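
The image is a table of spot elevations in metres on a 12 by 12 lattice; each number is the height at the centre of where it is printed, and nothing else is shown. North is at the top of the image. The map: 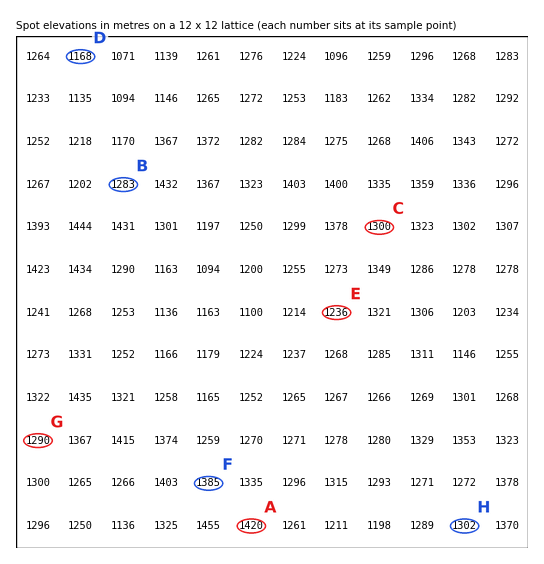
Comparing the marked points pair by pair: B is lower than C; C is lower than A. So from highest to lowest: A C B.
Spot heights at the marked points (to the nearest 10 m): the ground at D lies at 1170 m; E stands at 1240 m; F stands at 1380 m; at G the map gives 1290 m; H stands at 1300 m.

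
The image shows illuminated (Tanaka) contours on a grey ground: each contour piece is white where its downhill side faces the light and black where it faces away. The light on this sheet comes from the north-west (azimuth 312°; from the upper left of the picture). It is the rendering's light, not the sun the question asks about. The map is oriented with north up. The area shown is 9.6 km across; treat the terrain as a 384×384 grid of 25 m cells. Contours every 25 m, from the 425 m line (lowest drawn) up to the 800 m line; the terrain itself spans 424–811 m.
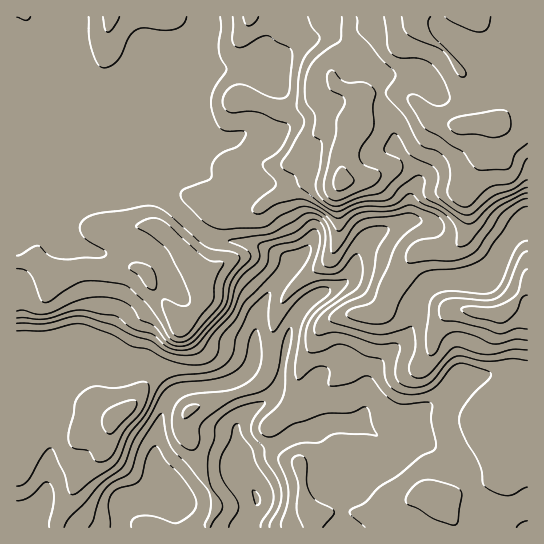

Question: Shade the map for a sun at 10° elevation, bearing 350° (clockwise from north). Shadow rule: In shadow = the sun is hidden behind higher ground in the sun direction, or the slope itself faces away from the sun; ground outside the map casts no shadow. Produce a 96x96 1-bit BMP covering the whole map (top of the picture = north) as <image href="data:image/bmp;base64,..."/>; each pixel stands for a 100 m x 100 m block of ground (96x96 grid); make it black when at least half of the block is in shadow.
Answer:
<image width="96" height="96" href="data:image/bmp;base64,Qk2+BAAAAAAAAD4AAAAoAAAAYAAAAGAAAAABAAEAAAAAAIAEAAATCwAAEwsAAAIAAAAAAAAA////AAAAAAAAAAAAAAAAAAAAAAAAAAAAAAAAAAAAAAAAAAAAAAAAAAAAAAAAAAAAAAAAAAAAAAAAAAAAAAAAAAAAAAAAAAAAAAAAAAAAAAAAAAAAAAAAAAAAAAAAAGAAAAAAAAAAAAAAAOAAAAAAAAAAAAAAAOAAAAAAAAAAAAAAAGAAAAAAAAAAAAAAAAAAAAAAAAAAAAAAAAAAAAAAAAAAAAAAAAAAAAAAAAAAAAAAAAAAAAAAAAAAAAAAAAAAAAAAAAAAAAAAAAAAAAAAAAAAAAAAAAMAAAAAAAAAAAAAAAcAAAAAAAAAAAAAAAeAAAAAAAAAAAAAAAOAAAAAAAAAAAAAAAGAAAAAAAAAAAAAAAAAAAAAAAAAAAAAAAAAAAAAAAAAAAAAAAAAAAAAAAA8AAAAAAAAAAAAAAA8AAAAAAAPwAAAAAAeAAAAAAAH4AAAAAAEAAAAAAAD+AAAAAAAAAAAAAAD4AAAAAAAAAAAAAAH4AAAAAAAx8AAAAAP4AAAAAAA/+AAAAAP4AAAAAAAHOAAAAAf8AAAAAAAAAAAAAAf/AAAAAAAAAAOAAOH/gAAAAAAAAB/gAOA/wAAAAAAAAD/4AAAPwAAAAAAAAD//gAAHwAAAAAAAAD//gAADwAAAAAAAAAH/AAABwAAAAAAAAAAAAAAAwAAAAAAAAAAAAAAAAAAAAAAAAAAAAAAAAAAAAAAAAAAAAAAAAADwAAAAAAAAAAAAAAB8AAAAAAAAAAAAAAA+AAAAAAAAAAAAGAAeAAAAAAAAAAAAHAAEAAAAAAAAAAAABAAAAAAAAAAAAAAAAAAAAAAAAAAAAAAAAAAAAAAAAAAAAAAAAHgAAAAAAAAAAAAAAPgA4AAAAAAAAAAAAfgA+AAAAAAAAAAAAcA5/gAAAAAAAAAAAAB//4AAAAAAAAAAAAB//8AwA4AAAAAAAAD//+P8H8AAAAAAAAD///f8f8AAAAAAAAH//+fgP8AAAAAAAAD3/gAAH8AAAAAAAAAA+AAAD8AAAAAAAAAAAAAAB8AAAAAAAAAAAAAAAcAAAAAAAAAAAAAAAAAAAAAAAAAAAAAAAAAAAAAAAAAAAAAAAAAAAAAAAAAAAAAAAAAAAAAAAAAAAAAAAAAAAAAAAAAAAAAAAAAAAAAAAAAAAAAAAAAAAAAAAAAAAAAAAAAAAAAAAAAAAAAAAAAAAAAAAAAAAAAAAAAAAAAAAAAAAAAAAAAAAAAAAAAAAAAAAAAAAAAAAAAAAAAAAAAAAAAAAAAAAAAAAAAAAAAAAAAAAAAAAAAAAAAAAAAAAAAAAAAAAAAAAAAAAAAAAAAAAAAAAAAAAAAAAAAAAAAAAAAAAAAAAAAAAAAAAAAAAAAAAAAAAAAAAAAAAAAAAAAAAAAAAAAAAAAAAAAAAAAAAAAAAAAAAAAAAAAAAAAAAAAAAAAAAAAAAAAAAAAAAAAAAAAAAAAAAAAAAAAAAAAAAAAAAAAAAAAAAAAAAAAAAAAAAAAAAAAAAAAAAAAAAAAAAAAAAAAAAAAAAAAAAAAAAAAAAAAAAA="/>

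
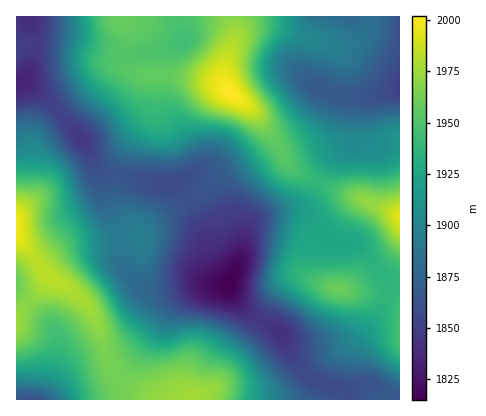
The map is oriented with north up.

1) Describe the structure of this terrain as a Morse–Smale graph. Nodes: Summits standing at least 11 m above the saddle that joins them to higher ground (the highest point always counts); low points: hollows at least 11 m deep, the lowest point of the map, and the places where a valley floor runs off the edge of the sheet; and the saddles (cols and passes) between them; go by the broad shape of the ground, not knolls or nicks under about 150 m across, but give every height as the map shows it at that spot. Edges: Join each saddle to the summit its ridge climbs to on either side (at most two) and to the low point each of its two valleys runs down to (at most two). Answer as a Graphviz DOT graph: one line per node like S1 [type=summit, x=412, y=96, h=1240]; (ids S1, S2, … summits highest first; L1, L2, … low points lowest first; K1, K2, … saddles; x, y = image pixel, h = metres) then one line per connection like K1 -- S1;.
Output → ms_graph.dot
graph terrain {
  S1 [type=summit, x=230, y=92, h=2002];
  S2 [type=summit, x=16, y=226, h=1999];
  S3 [type=summit, x=400, y=218, h=1993];
  S4 [type=summit, x=192, y=396, h=1976];
  S5 [type=summit, x=338, y=288, h=1960];
  L1 [type=low, x=230, y=284, h=1815];
  L2 [type=low, x=22, y=82, h=1834];
  L3 [type=low, x=400, y=86, h=1850];
  L4 [type=low, x=30, y=400, h=1860];
  K1 [type=saddle, x=28, y=304, h=1968];
  K2 [type=saddle, x=120, y=378, h=1962];
  K3 [type=saddle, x=318, y=182, h=1939];
  K4 [type=saddle, x=386, y=293, h=1937];
  K5 [type=saddle, x=116, y=174, h=1866];
  K1 -- S2;
  K1 -- L1;
  K1 -- L4;
  K2 -- S2;
  K2 -- S4;
  K2 -- L1;
  K2 -- L4;
  K3 -- S1;
  K3 -- S3;
  K3 -- L1;
  K3 -- L3;
  K4 -- S3;
  K4 -- S5;
  K4 -- L1;
  K5 -- S1;
  K5 -- S2;
  K5 -- L1;
  K5 -- L2;
}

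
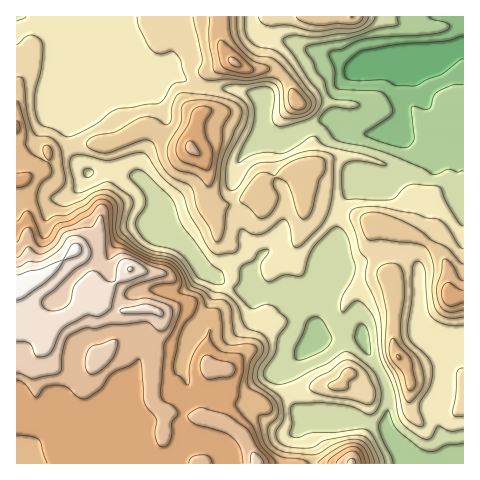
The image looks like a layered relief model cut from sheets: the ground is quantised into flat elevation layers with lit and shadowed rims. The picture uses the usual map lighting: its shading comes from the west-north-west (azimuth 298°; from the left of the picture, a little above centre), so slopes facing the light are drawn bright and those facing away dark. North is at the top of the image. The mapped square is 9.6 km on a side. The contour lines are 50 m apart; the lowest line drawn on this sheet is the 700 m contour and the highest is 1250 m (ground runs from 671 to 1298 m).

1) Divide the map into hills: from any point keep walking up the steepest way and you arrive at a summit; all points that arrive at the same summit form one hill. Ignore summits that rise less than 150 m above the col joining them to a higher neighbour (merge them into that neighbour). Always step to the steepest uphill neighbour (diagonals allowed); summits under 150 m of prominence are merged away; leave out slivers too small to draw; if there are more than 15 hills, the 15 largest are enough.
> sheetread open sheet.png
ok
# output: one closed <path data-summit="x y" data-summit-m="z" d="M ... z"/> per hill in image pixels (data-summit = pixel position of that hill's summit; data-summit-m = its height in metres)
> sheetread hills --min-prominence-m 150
<path data-summit="17 287" data-summit-m="1298" d="M117 16l-101 1 0 446 297 1-1-17-8-15 1-8 4-6 48 2 27 6 2 2 2-16-1-26-25-49-23 2-21-1-8-20-20-17-14-6-17-3-10 2-45-21-13-21-9-8-22-15 0-28-9-13-10-10-32-8-21 2-11-11-7-17 0-21 18-32 8-9 22-5-6-14 6-22z"/><path data-summit="192 148" data-summit-m="1107" d="M133 66l-16 12-21 4-22 31-4 10-2 11 3 14 6 13 11 11 21-2 32 8 10 10 9 13 0 28 22 15 9 8 13 21 45 21 10-2 17 3 14 6 20 17 6 16 1-18 11-18 2-11 0-28 6-17 2-22 10-26 10-10 23 5 35-14 6-10 4-13-15-11-15-5-6-7-14 5-15 0-18-7-11-8-10 1-17 7-18 10-23-2-2-9 1-28-1-2-32-8-24 0-10-2-24-13-20 0z"/><path data-summit="451 297" data-summit-m="1094" d="M463 151l-22 5-6 0-9-5-4 14-6 10-30 13-9 1-19-5-7 6-13 30-2 22-6 17 0 28-2 11-10 15-2 8 2 17 21 1 23-2 2 2 1 7 15 24 7 16 0 44 7 11 22 23 48-1z"/><path data-summit="235 62" data-summit-m="1111" d="M251 16l-133 0 0 25-6 18 1 9 5 9 15-11 19 7 20 0 24 13 10 2 24 0 29 7 4 3-1 28 2 9 23 2 11-7 24-10 10-1 3 2 5-34 13-15 3-1-13-11-13-7-21-3-22-10-29-6-5-7z"/><path data-summit="351 463" data-summit-m="1161" d="M326 418l-17 0-5 9 1 8 7 12 2 17 101-1-21-22-10-15-27-6z"/>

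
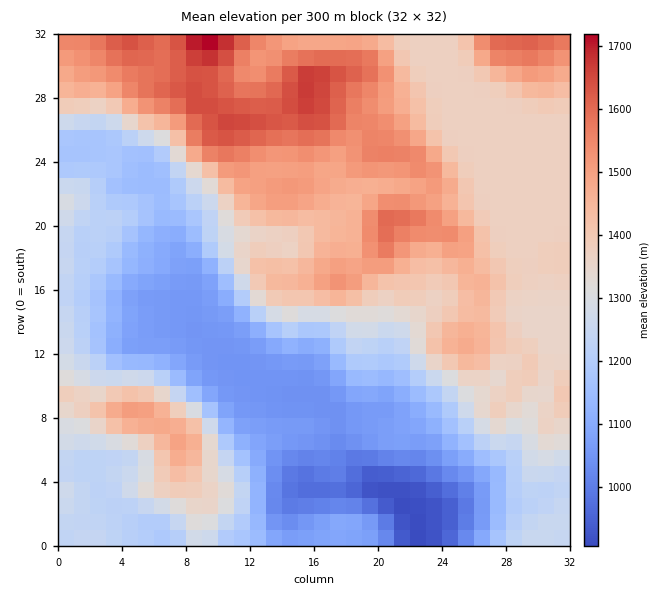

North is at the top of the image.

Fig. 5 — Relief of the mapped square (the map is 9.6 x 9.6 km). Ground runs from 900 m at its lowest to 1740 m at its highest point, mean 1310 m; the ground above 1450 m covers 24.3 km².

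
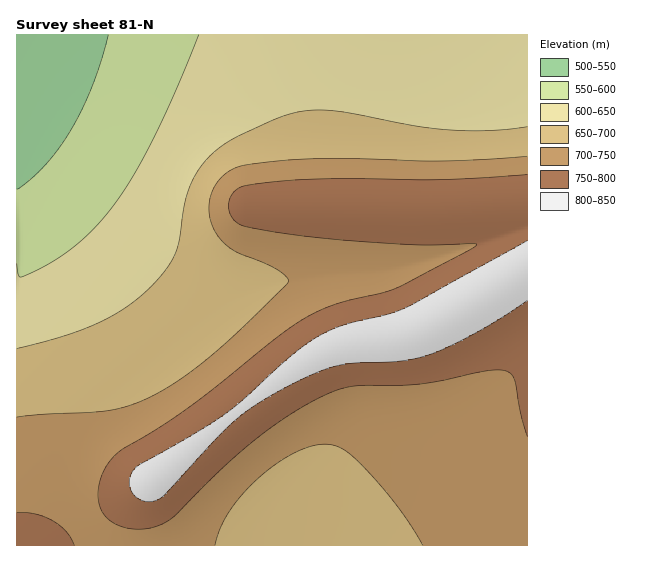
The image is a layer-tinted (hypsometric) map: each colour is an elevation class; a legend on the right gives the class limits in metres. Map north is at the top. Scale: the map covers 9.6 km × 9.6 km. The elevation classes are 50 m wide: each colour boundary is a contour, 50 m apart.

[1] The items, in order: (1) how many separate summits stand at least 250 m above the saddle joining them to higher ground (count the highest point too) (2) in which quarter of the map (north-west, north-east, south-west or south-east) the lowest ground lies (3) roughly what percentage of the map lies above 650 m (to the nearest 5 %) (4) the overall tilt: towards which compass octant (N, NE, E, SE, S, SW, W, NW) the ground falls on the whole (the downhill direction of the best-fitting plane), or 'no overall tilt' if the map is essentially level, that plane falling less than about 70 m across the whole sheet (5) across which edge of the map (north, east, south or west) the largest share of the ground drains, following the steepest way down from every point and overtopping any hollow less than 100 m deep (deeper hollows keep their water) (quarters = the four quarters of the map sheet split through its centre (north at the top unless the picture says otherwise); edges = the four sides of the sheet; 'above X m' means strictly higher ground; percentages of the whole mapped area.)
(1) Counting only tops that stand 250 m proud, the map has 1 summit.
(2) The lowest point lies in the north-west quarter of the map.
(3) Roughly 70 % of the ground is higher than 650 m.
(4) The general tilt is down to the north-west (the land rises towards the south-east).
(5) Most of the ground drains across the western edge.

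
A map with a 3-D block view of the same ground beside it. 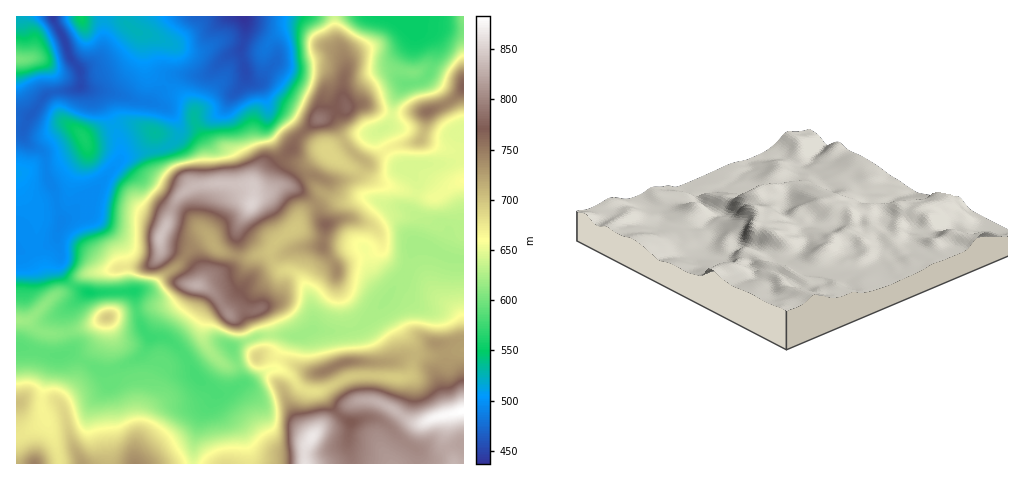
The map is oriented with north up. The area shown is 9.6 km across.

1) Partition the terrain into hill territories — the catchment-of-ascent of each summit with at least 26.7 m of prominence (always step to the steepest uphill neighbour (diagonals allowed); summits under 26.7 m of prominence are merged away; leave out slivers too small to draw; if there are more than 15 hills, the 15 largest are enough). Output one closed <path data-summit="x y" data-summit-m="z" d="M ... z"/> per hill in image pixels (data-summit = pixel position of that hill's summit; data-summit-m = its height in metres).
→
<path data-summit="252 203" data-summit-m="853" d="M241 50l-12 4-22 20-25 0-9 3-12 15-12 10 17 5 8 8 5 11-2 12-12 10-42 9-25 31-36 33-5 13 2 33 5 10 9 9 14 6 50-1 11-2 28-22 12-15 16-13 6 0 10 11 16 6 15 2 16-5 12-14 18-14 7-13 21-16 16 6 24-5 24 9 14 1 9 5 6 8-2 23 23 10 5-3 8-18 12-3-1-71-19 6-44 2-18-20-4-10 0-4-25 4-25 16-23-15-20-22-17-10-6-17-4-4-6-2-6-7z"/><path data-summit="463 411" data-summit-m="883" d="M463 230l-12 2-10 21-17-8-10 0-7 27-22 30 18 31 11 13 1 11-5 18-5 3-28-3-27 1-32 15 6 4 8 12 10 10 9 6-3 28 5 13 111-1z"/><path data-summit="319 119" data-summit-m="792" d="M400 16l-155 0 1 16-5 15 0 9 5 19 6 7 6 2 4 4 5 15 5 6 13 6 20 22 23 15 25-16 26-4 11-9 5-26 9-14-3-5 1-10 12-29-1-7z"/><path data-summit="136 463" data-summit-m="739" d="M162 337l-11 0-7 16-5 5-28 13-10 0-31-18-17 4-11 38 0 14 14 35 4 20 133-1 0-14 6-30 17-27-20-16-15-26-9-8z"/><path data-summit="197 285" data-summit-m="828" d="M210 239l-6 0-9 6-13 17-21 15-7 9-20 7 4 25 6 14 8 6 10-1 10 5 12 13 12 21 20 17 5 1 20-10-2-16-7-19 2-3 24-10 43 0 13-8 0-13-4-18-8-18-12-9-9 0-7-7-4-11-19 6-15-2-16-6z"/><path data-summit="81 18" data-summit-m="552" d="M244 16l-190 0-1 4 12 21 7 20 8 10 0 14 2 2 28 5 30 9 12 0 21-24 9-3 25 0 22-20 10-3 7-19z"/><path data-summit="108 318" data-summit-m="697" d="M56 238l-13 10-12 4-15-1 0 95 37 10 17-3 31 18 17-3 21-10 5-5 6-16-9-12-7-33-47 0-14-6-13-15-1-22z"/><path data-summit="313 437" data-summit-m="867" d="M278 368l-13 4-13 10-9 2-18 9-8 0 3 12 19 20 5 8 5 30 102 1-3-13 3-28-19-16-11-15-10 0-10-4-15-16z"/><path data-summit="326 224" data-summit-m="764" d="M327 196l-21 14-5 5-4 10-22 18-5 7 0 6 4 7 7 7 9 0 7 4 7 9 4 9 4-13 10-12 24-17 17-3 3 3 8 27 16 17 18-24 5-22 3-4 2-17-1-10-14-10-14-1-24-9-24 5z"/><path data-summit="463 87" data-summit-m="768" d="M410 25l-2 1 4 4 12 4 5 4 5 11-3 19-8 12-21 5-8 16-4 22-11 9 0 7 8 14 13 13 44-2 17-4 3-2 0-129z"/><path data-summit="84 138" data-summit-m="558" d="M81 86l-6 4-23 2-5 2-19 24-5 11 2 11 19 13 4 25 6 12 8 30 36-32 20-24 3-10-5-24-12-27-9-11z"/><path data-summit="343 363" data-summit-m="750" d="M385 303l-27 25-12 3-34-1-11 6-13 0-11 20-2 12 11 4 15 16 10 4 11-2 25-12 10-3 34 3 18-2 6-19-1-11-11-13z"/><path data-summit="17 60" data-summit-m="601" d="M53 16l-37 1 1 112 7-2 4-9 19-24 5-2 23-2 5-3 1-4-1-12-12-17-3-13z"/><path data-summit="34 463" data-summit-m="745" d="M19 346l-3 1 0 116 43 1-3-20-14-35 0-14 12-39z"/>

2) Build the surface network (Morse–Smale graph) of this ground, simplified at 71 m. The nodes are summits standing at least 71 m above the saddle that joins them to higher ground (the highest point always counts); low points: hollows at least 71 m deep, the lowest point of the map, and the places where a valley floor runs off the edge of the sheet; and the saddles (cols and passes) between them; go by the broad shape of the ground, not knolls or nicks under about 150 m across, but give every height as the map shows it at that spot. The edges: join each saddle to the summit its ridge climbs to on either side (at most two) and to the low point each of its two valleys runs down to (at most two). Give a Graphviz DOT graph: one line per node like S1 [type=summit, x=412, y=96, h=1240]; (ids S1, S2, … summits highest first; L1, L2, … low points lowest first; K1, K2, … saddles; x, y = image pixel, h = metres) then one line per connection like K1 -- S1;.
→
graph terrain {
  S1 [type=summit, x=462, y=411, h=883];
  S2 [type=summit, x=252, y=204, h=853];
  S3 [type=summit, x=196, y=285, h=828];
  S4 [type=summit, x=463, y=87, h=768];
  S5 [type=summit, x=34, y=463, h=745];
  S6 [type=summit, x=108, y=318, h=697];
  S7 [type=summit, x=18, y=60, h=601];
  L1 [type=low, x=244, y=17, h=437];
  L2 [type=low, x=403, y=22, h=552];
  K1 [type=saddle, x=185, y=256, h=743];
  K2 [type=saddle, x=388, y=150, h=669];
  K3 [type=saddle, x=392, y=115, h=647];
  K4 [type=saddle, x=270, y=335, h=630];
  K5 [type=saddle, x=355, y=329, h=625];
  K6 [type=saddle, x=84, y=361, h=595];
  K7 [type=saddle, x=137, y=312, h=583];
  K8 [type=saddle, x=185, y=357, h=582];
  K9 [type=saddle, x=71, y=285, h=573];
  K10 [type=saddle, x=51, y=93, h=468];
  K1 -- S2;
  K1 -- S3;
  K1 -- L1;
  K2 -- S2;
  K2 -- S4;
  K2 -- L1;
  K3 -- S2;
  K3 -- S4;
  K3 -- L1;
  K3 -- L2;
  K4 -- S1;
  K4 -- S3;
  K4 -- L1;
  K5 -- S1;
  K5 -- S2;
  K5 -- L1;
  K6 -- S5;
  K6 -- S6;
  K6 -- L1;
  K7 -- S3;
  K7 -- S6;
  K7 -- L1;
  K8 -- S3;
  K8 -- S5;
  K8 -- L1;
  K9 -- S2;
  K9 -- S6;
  K9 -- L1;
  K10 -- S2;
  K10 -- S7;
  K10 -- L1;
}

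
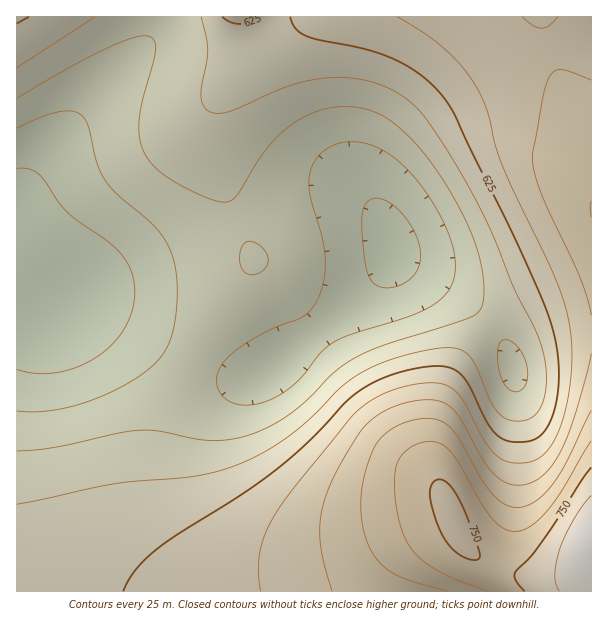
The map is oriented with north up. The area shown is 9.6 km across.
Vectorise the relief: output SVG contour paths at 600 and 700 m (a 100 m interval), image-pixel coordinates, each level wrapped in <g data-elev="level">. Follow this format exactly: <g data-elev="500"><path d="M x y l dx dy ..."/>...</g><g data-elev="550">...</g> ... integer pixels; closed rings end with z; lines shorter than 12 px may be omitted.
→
<g data-elev="600"><path d="M17 68l78-51"/><path d="M201 17l5 21 2 13-7 36 0 11 3 9 6 5 9 1 12-2 45-20 23-8 19-4 20-2 24 3 22 6 20 11 16 15 27 38 29 51 18 36 21 53 22 44 6 18 3 19 0 18-4 15-6 10-8 5-12 2-10-2-8-6-5-8-17-39-9-13-6-3-9-2-24 2-39 10-30 14-18 13-29 30-24 20-27 17-27 12-19 6-21 4-86 9-91 19"/></g><g data-elev="700"><path d="M591 410l-24 51-13 22-17 17-9 5-7 2-14-2-13-9-13-17-25-44-7-9-8-5-15-3-18 3-16 8-13 11-5 9-6 15-7 30 1 28 7 24 9 15 15 12 18 8 36 10"/><path d="M591 201l-1 6 1 10"/></g>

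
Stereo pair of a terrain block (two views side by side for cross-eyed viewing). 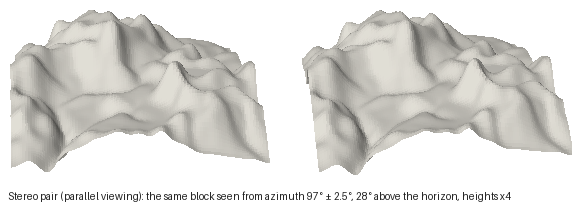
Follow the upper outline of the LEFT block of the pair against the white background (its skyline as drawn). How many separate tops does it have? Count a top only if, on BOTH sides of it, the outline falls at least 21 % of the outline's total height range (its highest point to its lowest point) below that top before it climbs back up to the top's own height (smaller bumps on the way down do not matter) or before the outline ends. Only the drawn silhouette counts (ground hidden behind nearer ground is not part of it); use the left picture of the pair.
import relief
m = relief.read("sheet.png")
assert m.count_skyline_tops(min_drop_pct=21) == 1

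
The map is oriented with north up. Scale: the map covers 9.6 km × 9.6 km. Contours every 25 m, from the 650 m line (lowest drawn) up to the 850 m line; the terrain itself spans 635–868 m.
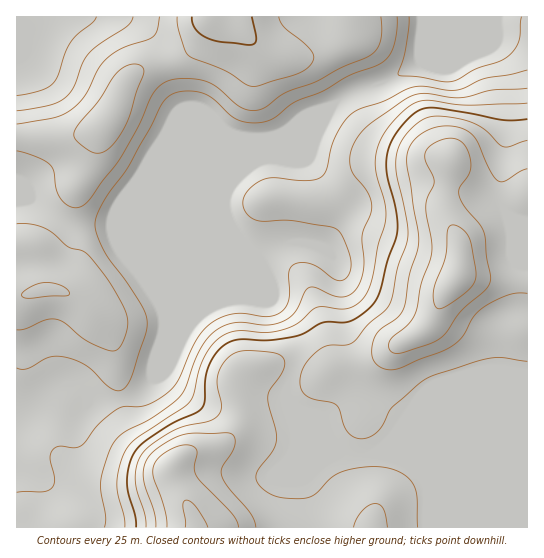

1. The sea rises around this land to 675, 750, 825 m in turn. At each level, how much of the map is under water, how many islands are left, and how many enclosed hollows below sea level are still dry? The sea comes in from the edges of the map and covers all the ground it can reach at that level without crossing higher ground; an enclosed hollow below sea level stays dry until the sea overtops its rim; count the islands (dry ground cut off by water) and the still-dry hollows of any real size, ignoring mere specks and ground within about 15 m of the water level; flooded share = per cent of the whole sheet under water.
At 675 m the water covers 27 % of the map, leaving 0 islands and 0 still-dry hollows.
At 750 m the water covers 61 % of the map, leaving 0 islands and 0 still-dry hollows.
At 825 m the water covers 95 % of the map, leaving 1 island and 0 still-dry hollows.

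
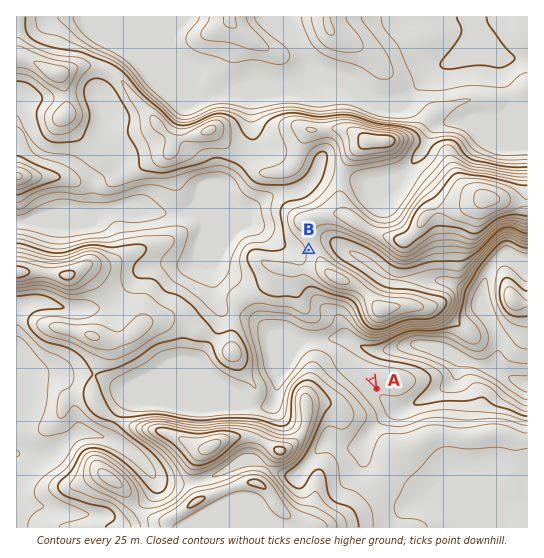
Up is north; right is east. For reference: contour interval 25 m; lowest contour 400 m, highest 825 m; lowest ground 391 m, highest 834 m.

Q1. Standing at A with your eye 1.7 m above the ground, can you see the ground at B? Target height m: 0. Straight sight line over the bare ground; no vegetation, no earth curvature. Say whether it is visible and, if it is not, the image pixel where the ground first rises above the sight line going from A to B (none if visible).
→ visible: false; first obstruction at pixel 331 295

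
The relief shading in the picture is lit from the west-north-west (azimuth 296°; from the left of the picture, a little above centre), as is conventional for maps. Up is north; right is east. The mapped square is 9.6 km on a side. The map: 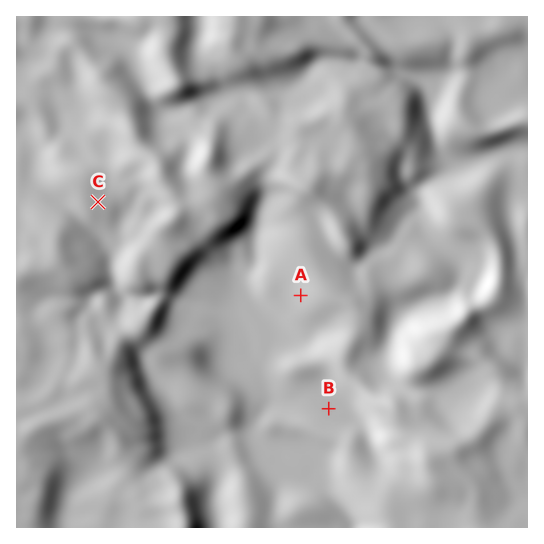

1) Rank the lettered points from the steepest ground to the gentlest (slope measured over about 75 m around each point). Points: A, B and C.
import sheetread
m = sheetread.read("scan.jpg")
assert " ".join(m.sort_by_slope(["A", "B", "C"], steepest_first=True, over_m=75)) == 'A C B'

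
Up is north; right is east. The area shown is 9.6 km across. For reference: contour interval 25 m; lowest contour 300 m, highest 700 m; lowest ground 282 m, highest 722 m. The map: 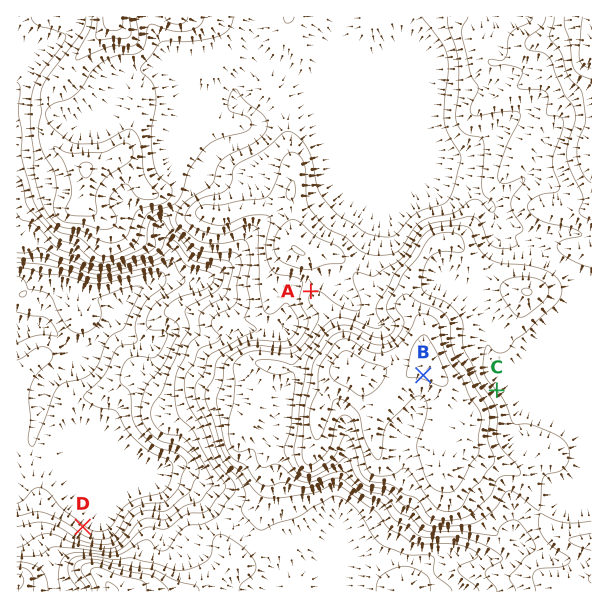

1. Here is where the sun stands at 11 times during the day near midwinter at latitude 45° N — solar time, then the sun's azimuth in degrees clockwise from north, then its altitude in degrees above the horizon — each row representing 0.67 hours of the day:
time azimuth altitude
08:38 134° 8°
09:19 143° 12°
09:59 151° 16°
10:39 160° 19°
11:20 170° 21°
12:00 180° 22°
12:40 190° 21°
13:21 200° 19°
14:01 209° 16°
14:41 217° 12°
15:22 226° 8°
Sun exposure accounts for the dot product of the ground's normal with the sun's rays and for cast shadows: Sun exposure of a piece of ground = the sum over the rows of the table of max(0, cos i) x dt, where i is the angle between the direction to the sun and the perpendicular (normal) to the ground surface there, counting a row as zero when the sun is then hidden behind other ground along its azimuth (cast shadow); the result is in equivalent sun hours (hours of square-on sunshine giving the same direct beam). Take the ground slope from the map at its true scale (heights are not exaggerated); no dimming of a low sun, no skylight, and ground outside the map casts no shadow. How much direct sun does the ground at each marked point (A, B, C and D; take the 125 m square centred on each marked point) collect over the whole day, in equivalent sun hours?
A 1.5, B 2.4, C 1.4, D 1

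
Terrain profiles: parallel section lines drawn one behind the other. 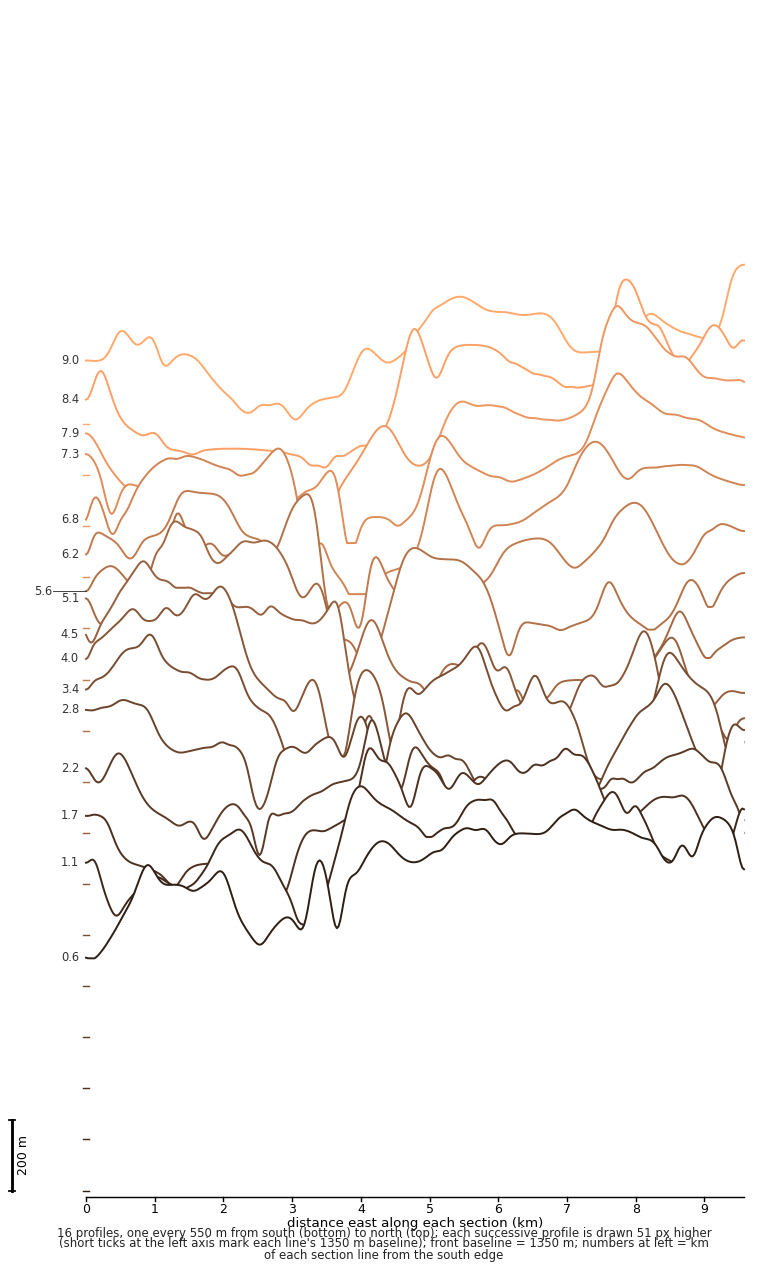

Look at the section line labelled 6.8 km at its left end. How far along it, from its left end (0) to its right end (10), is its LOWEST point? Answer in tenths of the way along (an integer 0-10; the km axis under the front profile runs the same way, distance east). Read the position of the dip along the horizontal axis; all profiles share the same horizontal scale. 4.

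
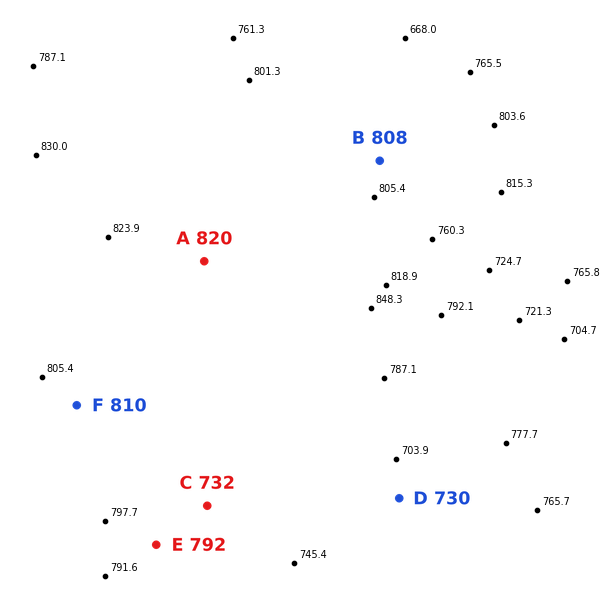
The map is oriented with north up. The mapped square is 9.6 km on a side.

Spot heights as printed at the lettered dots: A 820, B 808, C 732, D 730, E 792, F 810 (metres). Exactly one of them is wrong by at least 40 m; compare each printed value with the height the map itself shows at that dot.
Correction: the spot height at C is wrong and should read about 792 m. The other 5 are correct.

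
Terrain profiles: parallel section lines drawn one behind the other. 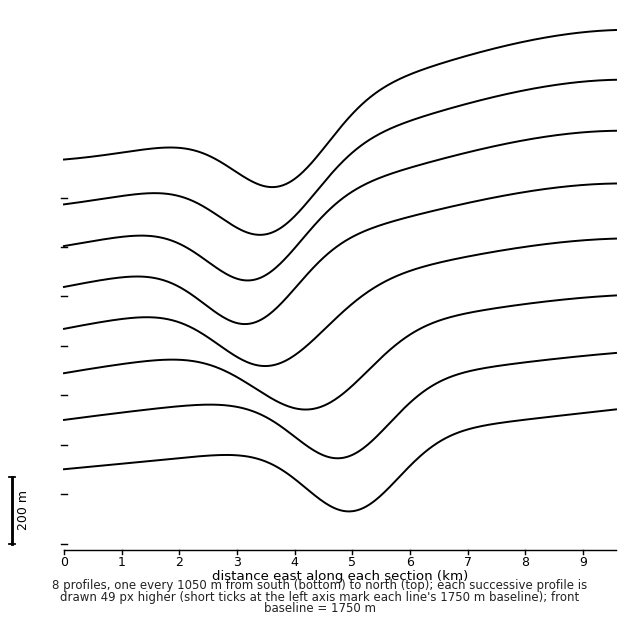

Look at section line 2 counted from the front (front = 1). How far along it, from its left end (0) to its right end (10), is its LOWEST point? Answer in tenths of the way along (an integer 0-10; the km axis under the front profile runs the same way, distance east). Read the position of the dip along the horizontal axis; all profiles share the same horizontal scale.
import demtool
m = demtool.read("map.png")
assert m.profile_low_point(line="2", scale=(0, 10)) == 5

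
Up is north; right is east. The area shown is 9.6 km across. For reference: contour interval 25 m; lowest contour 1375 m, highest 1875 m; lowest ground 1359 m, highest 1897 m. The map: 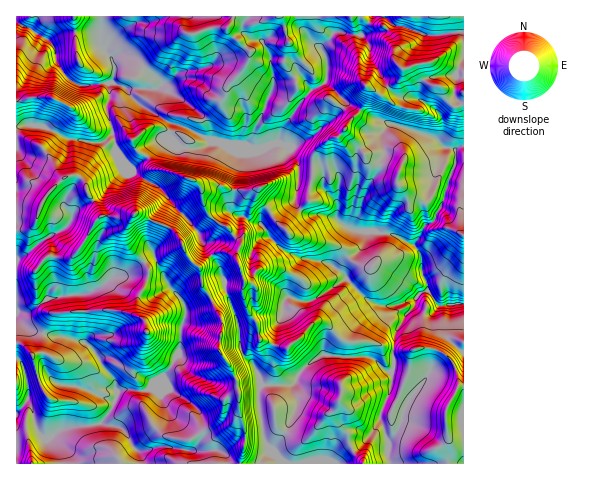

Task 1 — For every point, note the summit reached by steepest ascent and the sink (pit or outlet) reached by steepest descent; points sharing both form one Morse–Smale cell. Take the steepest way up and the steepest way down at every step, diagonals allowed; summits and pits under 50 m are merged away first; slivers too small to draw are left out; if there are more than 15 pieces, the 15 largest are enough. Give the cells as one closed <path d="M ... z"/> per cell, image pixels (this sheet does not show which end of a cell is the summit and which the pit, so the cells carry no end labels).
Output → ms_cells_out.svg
<path d="M384 16l-282 0-1 30 13 18 0 12-5 7-2 29 8 29 0 10 9 13 8 5 30-29 11 2 7 6 9 1 15-2 7-6 32 5 7 3 12 0 17-6 11 7 8 14-2 40 4 6 9-9 0-11 3-10 0-18 4-11 11-10 10-4 7-6 4-8 12-12 8-16 1-8 12 7 19-16 3-10 15-3 4 12 9 8 9 1 4 4 2 9 7 7 11-3 0-70-12-1-18 4-10-1-20-9-11-1z"/><path d="M418 65l-15 3-3 10-19 16-12-7-1 8-8 16-12 12-4 8-7 6-10 4-11 10-4 11 0 18-3 10 0 11-8 8 7 5 13 0 14 4 16 12 15 2-4 14-18 17-2 6 4 10 19 19 20 8 12-1 19-7-1 7 3 3 14 4 6-7-10-14-6-18-1-17-7-11 10-18 11-7 8-18 6-23 7-17-1-11 4-4 5-1 0-42-11 2-7-7-2-9-4-4-9-1-9-8z"/><path d="M154 258l-29 17-14 3-10 10-10 4-43 6-20 14-11-1-1 5 9 10 10 6 35 6 20 8 14 22 10 11 3 13 7-3 22 1 18-14 14-21 3-26 4-11-1-14-15-18z"/><path d="M75 175l-12 3-15 16-8 12-4 16-5 6-15 2 0 81 3 1 9 0 20-14 43-6 10-4 10-10 14-3 30-18-8-16 0-10 4-10-13-8-8 4-29-1-14-23-3-13z"/><path d="M167 140l-7 1-19 21-11 7 14 10 13 6 6 7 34 38 6 12 24-2 10-8 4-15 19 7 5-7 31-18 2-35-8-14-7-6-7-1-14 6-12 0-7-3-32-5-7 6-15 2-9-1z"/><path d="M325 354l-19 12-9 10-1 6-4 3-30 0-2 1-1 19 5 35 4 7 16 17 52 0 10-12 16-8 18-23 2-12 8-19 2-16-24-17-32 0z"/><path d="M348 280l-6 1-23 16-11 5-21-5-4 8 1 8-4 8-9 9-15 4-8 8-8 2 5 13 9 8 8 20 30 0 4-3 1-6 9-10 17-12 13 3 32 0 6 2 14 13 4-1 2-6-1-16 2-15 9-18 10-9 1-7-4 0-21 6-11-1-14-7z"/><path d="M449 304l-10 1-7 7-7-1-11-6-10 11-8 14-3 19 1 16-4 7 2 12-12 32 8 25-1 13 3 10 58-1-3-12 0-7 3-3-3-28 13-27 6-1 0-32-9-7-10-12z"/><path d="M28 124l-12 3 1 103 14-2 5-6 4-16 8-12 15-16 10-3 11 5 3 13 14 23 29 1 8-4 13 7 17-21-11-14-23-11-10-10-9-13 0-10-3-7-7 7-10 2-25-3-25-13z"/><path d="M210 300l-24 11-5 18-3 26-14 21-13 10 10 9 8 17 26 27 1 7-6 5 34 0 15-11 6-1 0-11-6-17-2-30-7-16-11-15 4-27z"/><path d="M17 317l-1 41 6 5 3 9 4 18-3 12 5 4 5 20 6 11 5 3 16-11 39-6 10-13 6-18-4-13-10-11-11-19-11-7-12-4-35-6-10-6z"/><path d="M17 22l-1 104 9-2 15 2 30 14 25 3 10-2 8-8-6-21 2-28-27 2-11-5-13-17-4-16-4-7z"/><path d="M152 388l-6 2-26 0-4 5-4 15-10 13-39 6-13 8 10 15 3 11 77 1-1-13 20-5 34 4 3-4-1-7-26-27-8-17z"/><path d="M463 147l-4 0-4 4 1 11-7 17-6 23-8 18-11 7-10 18 7 11 1 17 6 18 11 14 25-1z"/><path d="M101 16l-65 0-5 11 3 5 15 8 4 6 3 14 8 14 7 7 11 5 27-2 5-8 0-12-2-5-11-13z"/>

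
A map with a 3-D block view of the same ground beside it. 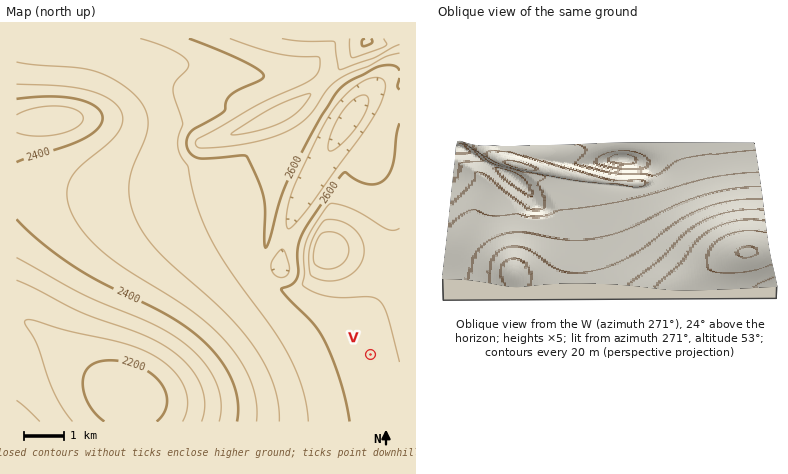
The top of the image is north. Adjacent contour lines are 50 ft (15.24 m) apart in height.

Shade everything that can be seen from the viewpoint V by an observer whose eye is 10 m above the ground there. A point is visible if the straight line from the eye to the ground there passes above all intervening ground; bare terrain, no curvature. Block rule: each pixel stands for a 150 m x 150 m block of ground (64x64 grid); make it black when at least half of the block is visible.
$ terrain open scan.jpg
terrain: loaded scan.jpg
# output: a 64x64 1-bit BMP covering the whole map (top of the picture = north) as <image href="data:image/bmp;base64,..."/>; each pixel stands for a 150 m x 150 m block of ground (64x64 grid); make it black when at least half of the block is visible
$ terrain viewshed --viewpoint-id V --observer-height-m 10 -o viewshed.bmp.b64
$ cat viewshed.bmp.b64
<image width="64" height="64" href="data:image/bmp;base64,Qk0+AgAAAAAAAD4AAAAoAAAAQAAAAEAAAAABAAEAAAAAAAACAAATCwAAEwsAAAIAAAAAAAAA////AAAAAAD/8AAAAAP////gAAAAAf///8AAAAAA////wAAAAAD///+AAAAAAP///4AAAAAA////gAAAAAD///8AAAAAAP///wAAAAAA////AAAAAAH///8AAAAAAf///gAAAAAD///+AAAAAAf///4AAAAAD////gAAAAAf///+AAAAAH////8AAAAA/////8AAAAf//////wAA////////////////////////////////////////////gf////////8A/////////gB////////8AH////////gAP///////8AAf8P/////gAAeA/////8AAAAD/////gAAAAP////8AAAAA/////gAAAAD////4AAAAAP////AAAAAA////4AAAAAD/gP/AAAAAAPAAAYAAAAAAwAAAAAAAAAAAAAAAAAAAAAAAAAAAAAAAAAAAAAAAAAAAAAAAAAAAAAAAAAAAAAAAAAAAAAAAAAAAAAAAAAAAAAAAAAAAAAAAAAAAAAAAAAAAAAAAAAAAAAAAAAAAAAAAAAAAAAAAAAAAAAAAAAAAAAAAAAAAAAAAAAAAAAAAAAAAAAAAAAAAAIAAAAAAAAAA4AAAAAAAAADgAAAAAAAAAPAAAAAAAAAA8AAAAAAAAADwAAAAAAAAAOAAAAAAAAD44AAAAAAAAH/AAAAAAAAAAQ=="/>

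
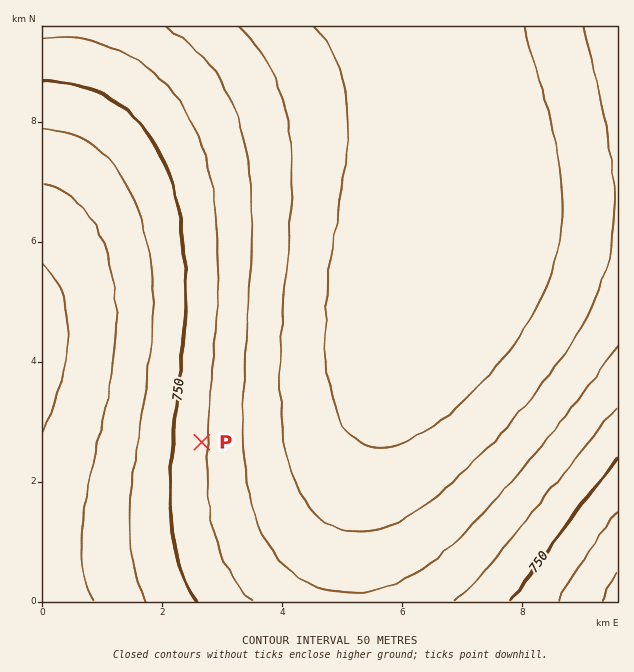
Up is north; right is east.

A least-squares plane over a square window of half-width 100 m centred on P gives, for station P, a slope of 5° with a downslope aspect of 93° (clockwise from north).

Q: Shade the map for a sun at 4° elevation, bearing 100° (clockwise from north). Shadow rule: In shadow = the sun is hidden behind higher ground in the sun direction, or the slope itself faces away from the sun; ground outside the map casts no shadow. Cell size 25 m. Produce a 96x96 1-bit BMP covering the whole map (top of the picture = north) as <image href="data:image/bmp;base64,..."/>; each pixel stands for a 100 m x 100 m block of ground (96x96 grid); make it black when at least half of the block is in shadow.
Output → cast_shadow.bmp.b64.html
<image width="96" height="96" href="data:image/bmp;base64,Qk2+BAAAAAAAAD4AAAAoAAAAYAAAAGAAAAABAAEAAAAAAIAEAAATCwAAEwsAAAIAAAAAAAAA////AAAAAAAAAAAAAAAAAAAA//8AAAAAAAAAAAAH//8AAAAAAAAAAAA///8AAAAAAAAAAAD///8AAAAAAAAAAAf///8AAAAAAAAAAA////8AAAAAAAAAAB////8AAAAAAAAAAD////8AAAAAAAAAAD////8AAAAAAAAAAH////8AAAAAAAAAAH////8AAAAAAAAAAH////8AAAAAAAAAAH////8AAAAAAAAAAH////8AAAAAAAAAAH////8AAAAAAAAAAH////8AAAAAAAAAAH////8AAAAAAAAAAH////8AAAAAAAAAAD////8AAAAAAAAAAD////8AAAAAAAAAAD////8AAAAAAAAAAB////8AAAAAAAAAAB////8AAAAAAAAAAA////8AAAAAAAAAAAf///8AAAAAAAAAAAf///8AAAAAAAAAAAP///8AAAAAAAAAAAH///8AAAAAAAAAAAD///8AAAAAAAAAAAB///8AAAAAAAAAAAB///8AAAAAAAAAAAA///8AAAAAAAAAAAAf//8AAAAAAAAAAAAP//8AAAAAAAAAAAAD//8AAAAAAAAAAAAB//8AAAAAAAAAAAAA//8AAAAAAAAAAAAAf/8AAAAAAAAAAAAAP/8AAAAAAAAAAAAAD/8AAAAAAAAAAAAAB/8AAAAAAAAAAAAAA/8AAAAAAAAAAAAAAf8AAAAAAAAAAAAAAP8AAAAAAAAAAAAAAH8AAAAAAAAAAAAAAB8AAAAAAAAAAAAAAA8AAAAAAAAAAAAAAAcAAAAAAAAAAAAAAAcAAAAAAAAAAAAAAAMAAAAAAAAAAAAAAAEAAAAAAAAAAAAAAAAAAAAAAAAAAAAAAAAAAAAAAAAAAAAAAAAAAAAAAAAAAAAAAAAAAAAAAAAAAAAAAAAAAAAAAAAAAAAAAAAAAAAAAAAAAAAAAAAAAAAAAAAAAAAAAAAAAAAAAAAAAAAAAAAAAAAAAAAAAAAAAAAAAAAAAAAAAAAAAAAAAAAAAAAAAAAAAAAAAAAAAAAAAAAAAAAAAAAAAAAAAAAAAAAAAAAAAAAAAAAAAAAAAAAAAAAAAAAAAAAAAAAAAAAAAAAAAAAAAAAAAAAAAAAAAAAAAAAAAAAAAAAAAAAAAAAAAAAAAAAAAAAAAAAAAAAAAAAAAAAAAAAAAAAAAAAAAAAAAAAAAAAAAAAAAAAAAAAAAAAAAAAAAAAAAAAAAAAAAAAAAAAAAAAAAAAAAAAAAAAAAAAAAAAAAAAAAAAAAAAAAAAAAAAAAAAAAAAAAAAAAAAAAAAAAAAAAAAAAAAAAAAAAAAAAAAAAAAAAAAAAAAAAAAAAAAAAAAAAAAAAAAAAAAAAAAAAAAAAAAAAAAAAAEAAAAAAAAAAAAAAAEAAAAAAAAAAAAAAAEAAAAAAAAAAAAAAAEAAAAAAAAAAAAAAAMAAAAAAAAAAAAAAAMAAAAAAAAAAAAAAAMAAAAAAAAAAAAAAAMAAAAAAAAAAAAAAAcAAAAAAAAAAAAAAAcAAAAAAAAAAAAAAAcAAAAAAAAAAAAAAA8="/>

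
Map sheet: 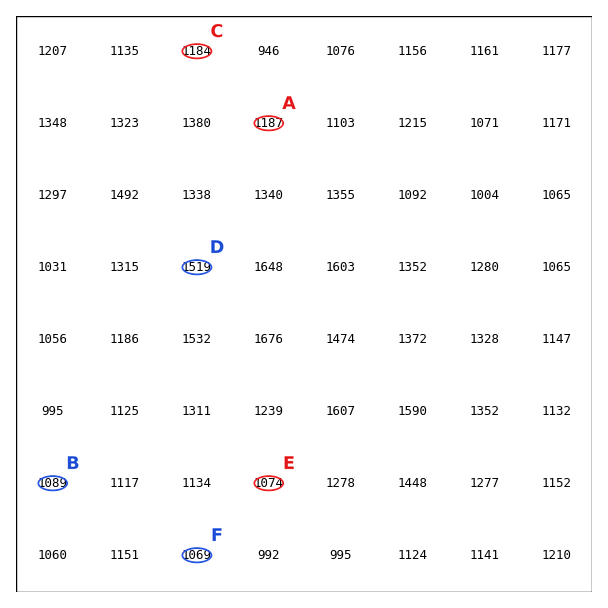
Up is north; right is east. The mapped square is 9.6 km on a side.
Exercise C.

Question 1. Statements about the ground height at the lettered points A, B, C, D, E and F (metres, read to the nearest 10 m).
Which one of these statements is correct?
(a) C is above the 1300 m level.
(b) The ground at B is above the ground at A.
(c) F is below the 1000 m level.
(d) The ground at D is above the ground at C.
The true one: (d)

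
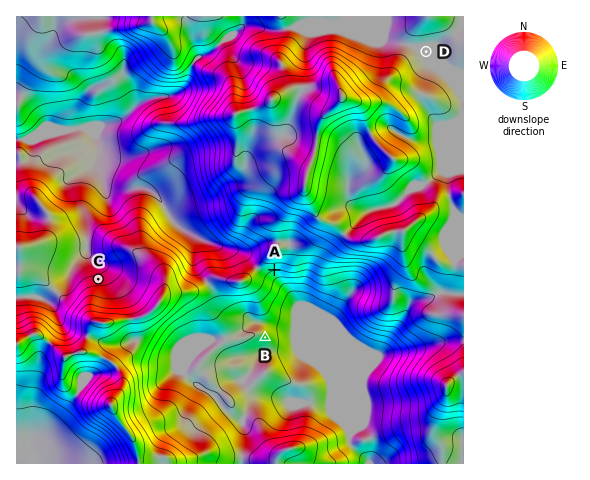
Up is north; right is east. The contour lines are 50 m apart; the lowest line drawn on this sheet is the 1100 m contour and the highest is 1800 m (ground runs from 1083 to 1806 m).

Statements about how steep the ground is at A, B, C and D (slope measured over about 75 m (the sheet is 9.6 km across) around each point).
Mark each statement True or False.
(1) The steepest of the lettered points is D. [False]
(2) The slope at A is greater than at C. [True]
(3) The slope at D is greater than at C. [False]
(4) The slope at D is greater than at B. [False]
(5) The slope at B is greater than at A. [False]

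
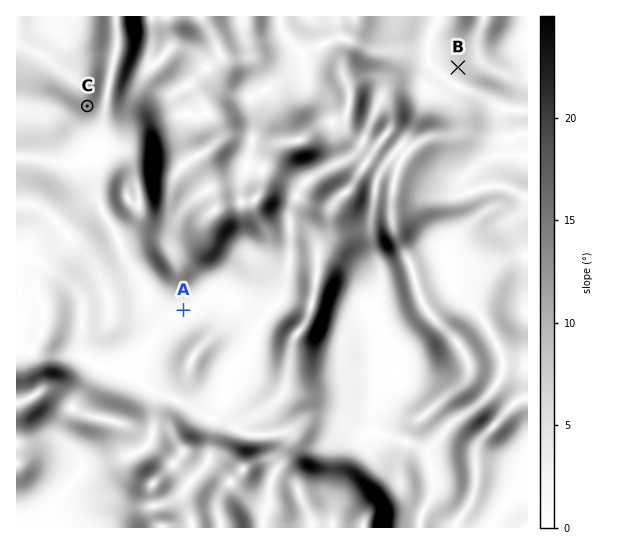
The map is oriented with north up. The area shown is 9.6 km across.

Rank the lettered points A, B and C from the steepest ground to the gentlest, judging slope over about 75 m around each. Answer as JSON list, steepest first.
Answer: ["C", "B", "A"]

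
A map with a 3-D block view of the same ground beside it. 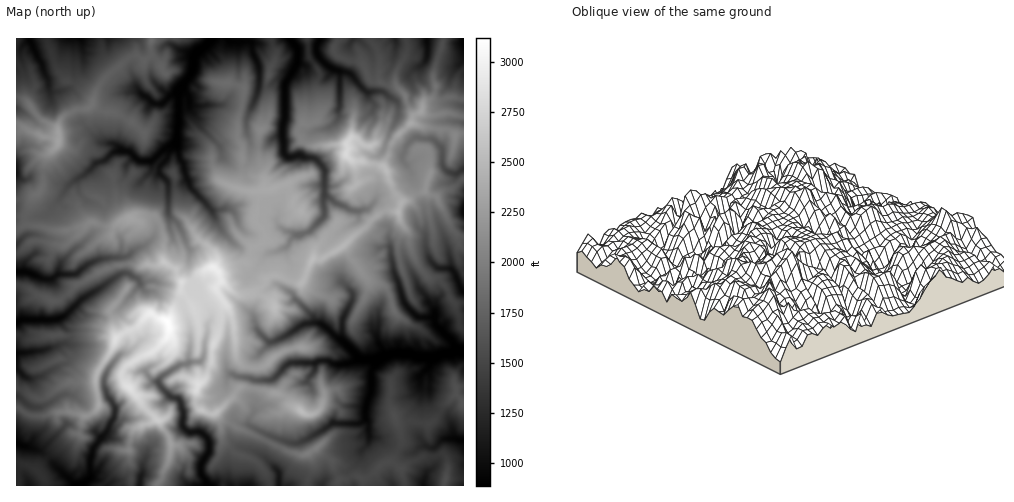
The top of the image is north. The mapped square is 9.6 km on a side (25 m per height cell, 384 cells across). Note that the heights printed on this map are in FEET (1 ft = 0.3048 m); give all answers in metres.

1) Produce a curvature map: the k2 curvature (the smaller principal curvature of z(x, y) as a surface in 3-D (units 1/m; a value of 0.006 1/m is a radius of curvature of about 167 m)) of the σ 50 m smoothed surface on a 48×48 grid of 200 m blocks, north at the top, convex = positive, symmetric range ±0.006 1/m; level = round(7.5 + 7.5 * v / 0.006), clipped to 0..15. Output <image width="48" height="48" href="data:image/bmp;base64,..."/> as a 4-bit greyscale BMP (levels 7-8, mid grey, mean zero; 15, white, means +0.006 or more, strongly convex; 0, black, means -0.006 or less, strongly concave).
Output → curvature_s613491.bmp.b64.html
<image width="48" height="48" href="data:image/bmp;base64,Qk32BAAAAAAAAHYAAAAoAAAAMAAAADAAAAABAAQAAAAAAIAEAAATCwAAEwsAABAAAAAAAAAAAAAAABEREQAiIiIAMzMzAERERABVVVUAZmZmAHd3dwCIiIgAmZmZAKqqqgC7u7sAzMzMAN3d3QDu7u4A////AHV4dWVmZoCHdUMlZmRnNWZWh2h3V3R4hWeHRXVXd2FXZIFnaHaFOHd2Znd3aHVHhYeFV4RUZnJmhWJIZ3djZmZnh3d4d3dldnZWd3QneJRWdmQGZ3VXd3h1d2Z3dldoh0V2dncGVFVFh2oGdVZ3QhWHZ4R2eHRDZWZmSIYgRnZEZAAHZnczV3EHd3RXd2aFRVdlYkVUJndoQDRlV1N3d1ZAASN4h3eIR2h2dWh3BUN3kFd5VnaHdoiFaHJ4h3d3V3M0eGSJBXcxgGdWdYVmd4V3RFJ4d3dnaDd2NEZhJXeFAGZVZ2Z3Z3RXWHNXdmZXd2Zod2ZweYNAVHhVWIZ2dVJ2h3VHh2ZXdzJGh3WAh2cAh2iFQgAAZlCEd4VIh2ZnhRl1R2ZwRzFGAUdHNneYBnNmNWZGiHZnhld3hndnBXdUhABHOGRoUAAARFVlVVZlVjISV2dmYDeGiRgWOGYXdomGdDZmZWZlZmiHVWZmlWRneCcYKGggFoeHInhGZmd3RWiHhXdnh3ZmhzgnN2MoQEhQNnY3hmh0WDMhJnd2Zkdnh0dHV3KIlhAFNXZGiGVFV1ZWQGZXVXiFdmhnd1N4dnNXYIdGhgRFd3h4lgZ4g1d0Znd3hFZ4ZAdngFdUcGY2h1h4Z2AndiU0Z3dnRndocHd3lCd1cHJkdHhlWHdAWXFkR3dndmd0JZd2QWeIQ1OGckISEAeHEARVZldndmeHd3dmRnh1Byd4U0V5J1BYdml4aDeJZnd3d2dmZneIBkchF3NnU4YhEkhYZ0ZnZmdmd3h3ZXdmFXYpN2dHdydnlUNmZyVnc1h2NXdmd2ZENnRnSCVWZ3NohYdHRjh2NXZ4kjd3Z3Z2VnR1aHVnd3dWdnhmQ3dkR0d3NEBXdXdVWGR0dndmZ3iFeIh3FXdyg3h2eIgFl0d1Z0Z1d3d2d3dmZ4h3GHgiM3iHd4hDcBJmdlZWYmh3Z3ZnZmZmJ3MYZld3eHYiBoc3aGVoZnmHdXiHd2d3J0F3iHd3d3dCiXdmdmdnZ1VndUh3d2R2FRd5h2aHeFQhNIdmdmdlZ0Vmd2JohJdRlid4dnd1ZopRhVVXdmeWEjd3Z3cDhVE0Ykd2Vmd3NmYEZ3doZHdxhmZ4Znd0EwZEUoiGWHZ4AABEeFMkZIeBhWVVlmdkNFmFRVV0Z3VGB3d3WGaSdGhhZXeGhmdmd3iHY3dXeEZjB3VWWINkZzI3Z4dWhmZ3d4d4Y3VoeCiYB3dTRkVnFodmZVNlZmZ3d4VoY3V4eDZ4BYeHJmRYRHZWVkhlV3d3iGc0dGVEV2GIBYeHB3ZHVFhmZHhld2eGZ3MkRld3VnB4BoeIB4RlJjhmd3ZzVWd3ZTNyRWVohoJGFod4CFAjdzZFZndyeHZ3eEYnhDWYhoU2Q2ZVNgh2dWR2V3hFh3Z3eFhIiDR3doQ4Y2WCEVd2ZlR2VmcneHV3d2hnVVVmdnFohTYjh3dnV3JXdWVIZ3V2d4Zkg1VnZmN4hTYZdXZ4V3Y3dmN3VWVmVVSFJnVGZURFU1cWdWaHR3U3ZA=="/>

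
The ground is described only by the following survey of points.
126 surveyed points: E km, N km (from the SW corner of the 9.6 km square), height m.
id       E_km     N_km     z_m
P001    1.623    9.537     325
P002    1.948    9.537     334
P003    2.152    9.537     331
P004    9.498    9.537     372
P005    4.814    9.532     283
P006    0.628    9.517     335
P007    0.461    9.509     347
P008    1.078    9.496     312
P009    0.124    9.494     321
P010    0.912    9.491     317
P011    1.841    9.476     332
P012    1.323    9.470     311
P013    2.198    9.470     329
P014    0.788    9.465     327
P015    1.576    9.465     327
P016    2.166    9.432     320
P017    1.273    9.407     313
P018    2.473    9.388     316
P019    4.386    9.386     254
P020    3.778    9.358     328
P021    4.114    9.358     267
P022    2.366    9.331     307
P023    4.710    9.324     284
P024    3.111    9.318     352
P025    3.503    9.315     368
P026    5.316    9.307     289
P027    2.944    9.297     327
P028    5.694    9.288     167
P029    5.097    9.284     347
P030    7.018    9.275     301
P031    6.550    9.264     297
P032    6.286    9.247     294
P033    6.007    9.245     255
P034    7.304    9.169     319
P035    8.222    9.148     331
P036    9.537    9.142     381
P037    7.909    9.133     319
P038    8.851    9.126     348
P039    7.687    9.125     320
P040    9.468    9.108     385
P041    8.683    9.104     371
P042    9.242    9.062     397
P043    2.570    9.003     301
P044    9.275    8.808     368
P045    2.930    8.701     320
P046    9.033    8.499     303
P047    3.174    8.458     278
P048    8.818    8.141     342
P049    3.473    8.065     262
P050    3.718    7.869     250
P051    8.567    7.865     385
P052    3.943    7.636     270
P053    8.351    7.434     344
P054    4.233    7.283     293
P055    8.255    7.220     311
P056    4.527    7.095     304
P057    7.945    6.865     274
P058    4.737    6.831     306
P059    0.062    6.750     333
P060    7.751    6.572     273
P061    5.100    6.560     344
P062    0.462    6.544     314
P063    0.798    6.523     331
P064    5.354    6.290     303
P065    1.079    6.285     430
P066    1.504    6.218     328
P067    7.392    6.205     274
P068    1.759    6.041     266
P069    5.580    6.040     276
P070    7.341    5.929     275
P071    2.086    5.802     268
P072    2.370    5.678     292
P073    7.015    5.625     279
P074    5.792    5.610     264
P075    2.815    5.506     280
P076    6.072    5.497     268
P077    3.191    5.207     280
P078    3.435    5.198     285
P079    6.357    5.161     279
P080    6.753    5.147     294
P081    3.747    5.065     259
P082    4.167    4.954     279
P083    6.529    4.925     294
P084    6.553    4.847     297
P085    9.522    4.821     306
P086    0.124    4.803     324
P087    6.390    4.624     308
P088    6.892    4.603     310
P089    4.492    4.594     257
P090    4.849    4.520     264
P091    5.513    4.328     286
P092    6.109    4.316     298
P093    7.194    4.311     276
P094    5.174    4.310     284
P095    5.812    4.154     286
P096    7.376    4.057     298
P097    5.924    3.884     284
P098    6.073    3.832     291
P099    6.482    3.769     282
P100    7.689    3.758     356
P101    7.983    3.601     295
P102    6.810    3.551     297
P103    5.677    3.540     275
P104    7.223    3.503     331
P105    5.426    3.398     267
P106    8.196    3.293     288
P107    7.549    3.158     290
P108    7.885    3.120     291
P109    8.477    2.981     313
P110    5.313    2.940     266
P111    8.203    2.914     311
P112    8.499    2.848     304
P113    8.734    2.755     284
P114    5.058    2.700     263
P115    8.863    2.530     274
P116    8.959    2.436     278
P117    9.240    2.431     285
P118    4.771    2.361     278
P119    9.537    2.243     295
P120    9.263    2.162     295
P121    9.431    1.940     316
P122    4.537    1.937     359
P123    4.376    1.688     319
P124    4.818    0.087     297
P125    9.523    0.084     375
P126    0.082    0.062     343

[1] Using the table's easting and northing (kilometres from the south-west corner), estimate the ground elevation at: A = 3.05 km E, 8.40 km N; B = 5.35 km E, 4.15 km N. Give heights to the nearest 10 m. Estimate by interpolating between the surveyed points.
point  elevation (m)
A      270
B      280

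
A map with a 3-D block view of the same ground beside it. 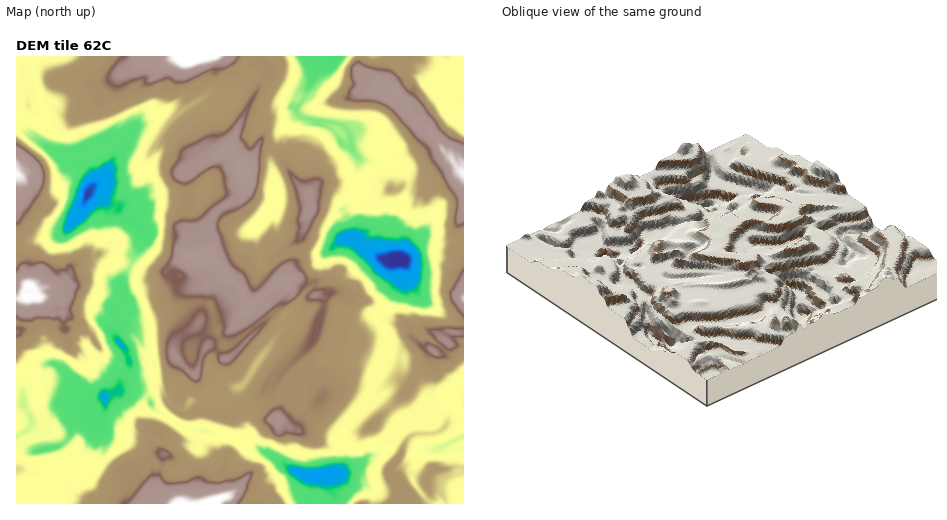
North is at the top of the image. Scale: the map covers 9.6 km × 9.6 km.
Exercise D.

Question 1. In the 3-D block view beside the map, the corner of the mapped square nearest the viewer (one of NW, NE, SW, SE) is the SE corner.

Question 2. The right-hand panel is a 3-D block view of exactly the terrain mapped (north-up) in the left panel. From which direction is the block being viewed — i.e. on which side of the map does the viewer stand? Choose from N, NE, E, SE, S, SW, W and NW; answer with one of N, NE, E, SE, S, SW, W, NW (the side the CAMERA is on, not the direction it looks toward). SE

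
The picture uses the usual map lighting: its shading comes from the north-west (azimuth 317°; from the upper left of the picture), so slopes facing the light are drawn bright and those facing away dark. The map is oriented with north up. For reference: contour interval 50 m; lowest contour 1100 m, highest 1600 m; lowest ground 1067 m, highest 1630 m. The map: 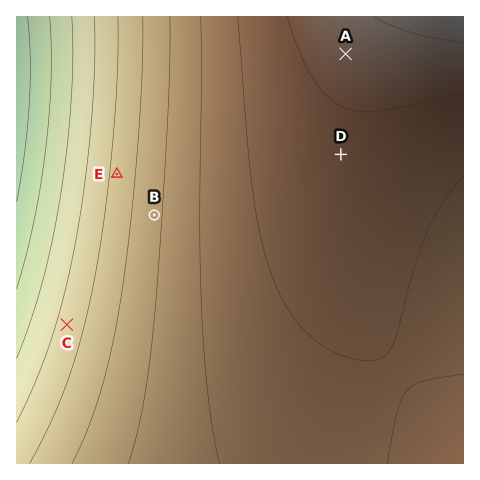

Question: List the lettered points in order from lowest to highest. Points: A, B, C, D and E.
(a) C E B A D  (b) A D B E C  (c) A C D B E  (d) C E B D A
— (d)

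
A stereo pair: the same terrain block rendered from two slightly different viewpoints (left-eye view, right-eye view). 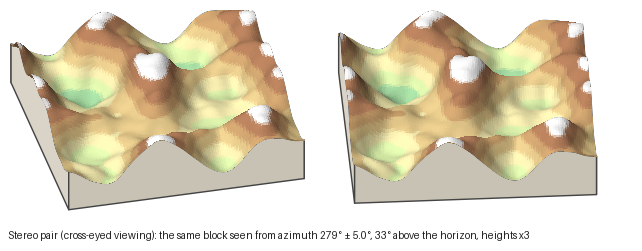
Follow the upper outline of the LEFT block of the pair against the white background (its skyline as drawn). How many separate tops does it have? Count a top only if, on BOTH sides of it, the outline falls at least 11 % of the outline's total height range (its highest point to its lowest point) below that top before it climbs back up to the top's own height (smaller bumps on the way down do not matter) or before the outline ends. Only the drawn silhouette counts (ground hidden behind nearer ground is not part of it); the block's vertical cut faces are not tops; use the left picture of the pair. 2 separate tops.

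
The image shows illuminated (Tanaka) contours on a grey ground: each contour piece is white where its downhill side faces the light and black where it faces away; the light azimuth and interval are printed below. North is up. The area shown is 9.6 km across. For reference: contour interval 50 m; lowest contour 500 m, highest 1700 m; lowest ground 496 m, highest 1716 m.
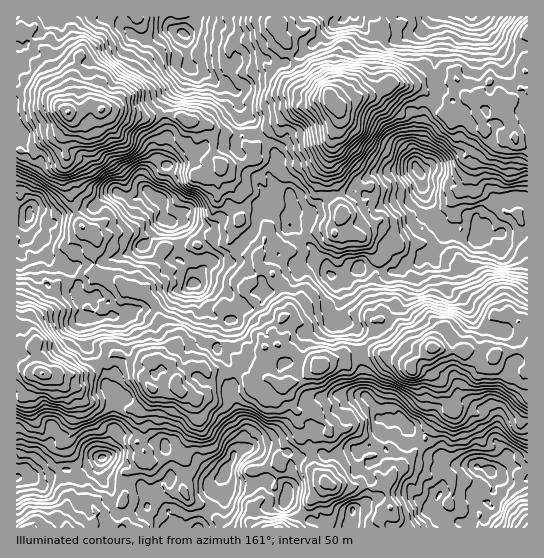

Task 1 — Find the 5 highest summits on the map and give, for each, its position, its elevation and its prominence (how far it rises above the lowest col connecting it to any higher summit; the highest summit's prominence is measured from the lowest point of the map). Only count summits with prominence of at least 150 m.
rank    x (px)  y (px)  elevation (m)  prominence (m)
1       419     174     1716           1220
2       491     471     1687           641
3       161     201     1645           389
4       183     34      1616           459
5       30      214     1568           319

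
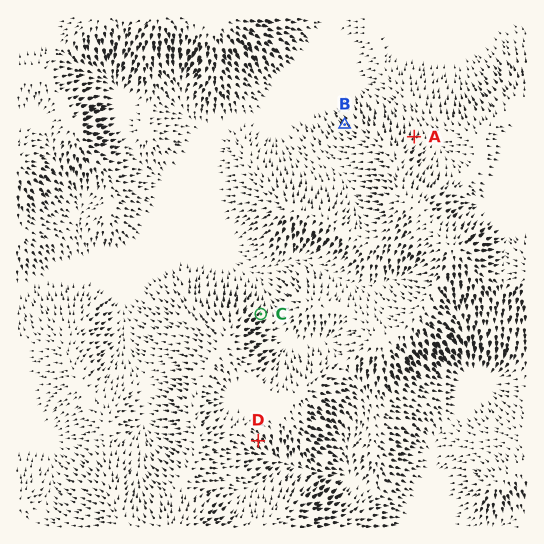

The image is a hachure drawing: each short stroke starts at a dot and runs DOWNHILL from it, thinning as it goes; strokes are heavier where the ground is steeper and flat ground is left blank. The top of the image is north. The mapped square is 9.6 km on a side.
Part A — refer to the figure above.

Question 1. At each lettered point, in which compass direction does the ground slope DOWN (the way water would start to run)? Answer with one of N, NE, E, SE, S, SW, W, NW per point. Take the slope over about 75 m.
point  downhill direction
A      N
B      NW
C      NE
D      SE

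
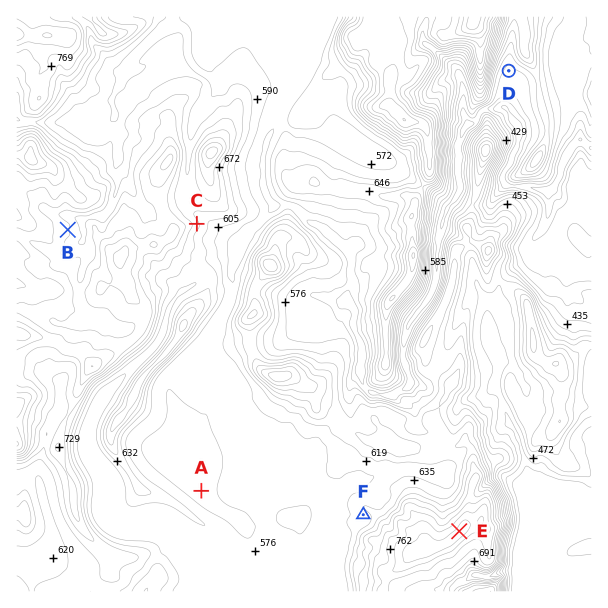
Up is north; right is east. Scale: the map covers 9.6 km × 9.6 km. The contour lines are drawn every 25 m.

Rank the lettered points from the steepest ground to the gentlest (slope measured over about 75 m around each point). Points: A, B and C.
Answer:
C B A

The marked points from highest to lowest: E F D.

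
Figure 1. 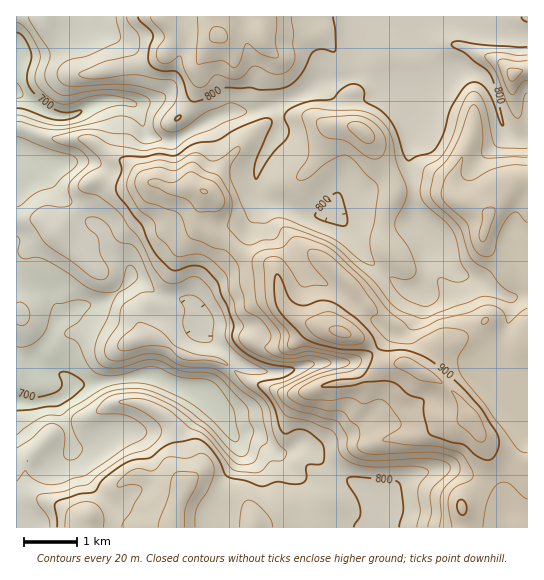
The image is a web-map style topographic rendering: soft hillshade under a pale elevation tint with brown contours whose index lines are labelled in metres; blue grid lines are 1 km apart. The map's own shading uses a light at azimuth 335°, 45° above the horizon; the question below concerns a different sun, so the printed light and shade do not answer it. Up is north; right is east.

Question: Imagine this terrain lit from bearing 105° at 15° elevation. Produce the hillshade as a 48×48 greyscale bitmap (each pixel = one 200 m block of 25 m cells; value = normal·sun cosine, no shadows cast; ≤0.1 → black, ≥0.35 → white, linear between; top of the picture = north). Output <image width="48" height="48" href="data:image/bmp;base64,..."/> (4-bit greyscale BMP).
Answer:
<image width="48" height="48" href="data:image/bmp;base64,Qk32BAAAAAAAAHYAAAAoAAAAMAAAADAAAAABAAQAAAAAAIAEAAATCwAAEwsAABAAAAAAAAAAAAAAABEREQAiIiIAMzMzAERERABVVVUAZmZmAHd3dwCIiIgAmZmZAKqqqgC7u7sAzMzMAN3d3QDu7u4A////AJljNqy5iHed66mHq7qqq7qqmXVEWLy6mZhkRpy5iHeM7KmIq6qqqrqqqXVDN8y6mYdmZomZmHeL7amJqpqZmruqmXVDN7y6mYiHZmZ5qYd53sqZqZmZmqqqqXVTNquqmZqodlNHmYd4vduZmImYmqqqqodlNXmqmau6mGQjaId4m+64d4iJmZqru7qXVGirqYrLqYdTRmZ4iu/HVod5h3ebzMy6hmm8qWesuZmGVVV4i/+2VniIhkV5u7u6mHnNy1V7uZqYh2V4nP6WVFqoh1VnmZmZmYre3HZYmJqpmHaLzdt2U0mpmGeIiId4iZzuuodnZXmqmHm93Ll2UzepmoiZmId4iK78qoiIZDRomJvNy5h2UiWKq6mqmYiIeM7aqpqql1M1eKu6qoZmUiNoq7qrqJmYi+26qaq7qYd3eJqqqoVVZUETaJqrqYmqvduqqru6qYiry6mJu4aJmHUhJGZomZm83LqqqruqqGaL7sl4q6qpeJu5ZmVFeJvMzLqqmbuqqGRYzcqZqphld3rcqaqZiImavMupiLy5mXVFiru7qXQ1h0WJiazuyod5q7u5iLzKmYZFaKu7qXM2hkRWeK3+y6dXmavLh7zbmIdVaauqqXM2dUZ3eb3cu7llZ3i8hrvLqYdUaauqqWM1ZGiXebus7bqGZmablqu6qpmGZ5qqqFRFRHqoiqq+7LqXd3eZl6qqmYm7hnirp1RVRIy5mZre3LqYmYiImaqqmInNplasuGVVRJy5mK3tuquZmYh4qqqpiJq8pkabuXd1RZupit7Kmbypl3iZqqmYiaq7lUaKuYiGVomInO2Xisy5dVi7qYh4qqqqlUaJqZqpd2Z5vdp3m8ypdDjcqYd5u6qYdVeIibu6h2abu6l3m8upZDfdqXeJq6qXZmeIirzLl3m6qZh3nMqYZVfOuWeJmqmHVoiYir3sqZqqqph3nNqGZ4ityWZ5iJmHVomYic/9uZmrupiHi9llaJmby4iHZomGRYmYid/9qZmrupmHeshFeZiZu5mHQ1mVNHmHis7smImry6iIishEeZd4mqqZdDaGNGiGi6zcqHiavKiJrLdEaah3iJqpl1Vndmd1epm8uYiJq6iKzshkN7uHeJmZmGiZmGdkWIecyoh3mqiL79l0JL3JiIiHd4qpqoeHVnZ6y5dmiZic/9mGMp7rmKqYVFeIqVScuGZnm6hleIit/rmHQn77iKqphkVomENr3Kh3eYdmd3is3KmXU23piZmIrKd4l1RHvMuYmYdniIiauqmYU23Yi2Znrey6mHdUjNypq7qYd4m7qqqZdGulnTRWi8zLuqp0a9u7qrzLmIm7qqqphnlznzNFaJq7upqVa8q9ub3cqZqqqqqqmYhCfEM1Z3eJmGinerq9ua3tqaupqqqqqYZFeFRGiHd4dkapaKu7qs3cqruZmqqZmYd4iFRYmZh3dUWJZpvKm93Lu7qZmqmYmZmYiUV6qpmHZlaJZYvJi93KrMqZqqmZmamZmWabupl1VmipZou6i93KrMqZmpmZmZmZmQ=="/>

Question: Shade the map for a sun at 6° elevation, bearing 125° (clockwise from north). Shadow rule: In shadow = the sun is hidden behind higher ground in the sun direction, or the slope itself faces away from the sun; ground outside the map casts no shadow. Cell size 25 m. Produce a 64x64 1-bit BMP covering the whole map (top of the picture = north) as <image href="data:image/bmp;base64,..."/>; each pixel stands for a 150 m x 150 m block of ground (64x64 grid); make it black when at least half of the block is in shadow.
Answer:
<image width="64" height="64" href="data:image/bmp;base64,Qk0+AgAAAAAAAD4AAAAoAAAAQAAAAEAAAAABAAEAAAAAAAACAAATCwAAEwsAAAIAAAAAAAAA////AAAAAAAMAAAAAAAAAAAAAAAAAAAAAAAAAAAAAAAAAAAAAAAGAAcAAAAAAA4ABmAAAAAAHgAA8AAAAAAfAAD8AAAAAAYAAP4AAAAAAAAAfsAAAAAAAAAJwAAAAAAAIAAAAAAAAAAwAAABAAAAABAAAAGAAAAABwAAAYAAAAAH4AABAAAAAAP+AAAAAAAAAf8AAPAAAAAA+AAD/gAAAAAAAAf/4AAAAAAAAf/wAAAAAAAAAAAAAAAAAAAAAAAAADAAAMAAAAAAEAAwAAAQAAAAAGAAADgAAAAAAAAAHAAAAAAgAAAYQAAAAAAAAAAAAAAAAAAAAAAAAAAAAAAAAAAAAAAAAAAAAAAAAAAAAAAAAAAAAAAAAAAAAAIAAAAAAAAAAAAAAAAAAAAAAAAAgAAAAAAAAAAAAAAAAAAAAAAAAAAAAAAAAAAAAAAAAAAAAAAAAAAAAAAAAAAAAAAAAAOGAAAAAAAAB88IAAAACAADh9wAAAAcAAAB3AAAAB4AAAH8AAAAHwAAAP4AAAAfAAeAAAAAAA8AD8DAAAAABwAfwOAAAMAHAAAB8AAQwAOAAADwAAAAA4AAAAAAAAADiAAAAAAAAAEIYAAAAAAAABhwAAAAAAAAGHAAAAAAAAABAADAAAAAAAAAAcAAAAAAAAAAAAAAAAAAAAAAAAAAAAAAAAAAAAAAAA=="/>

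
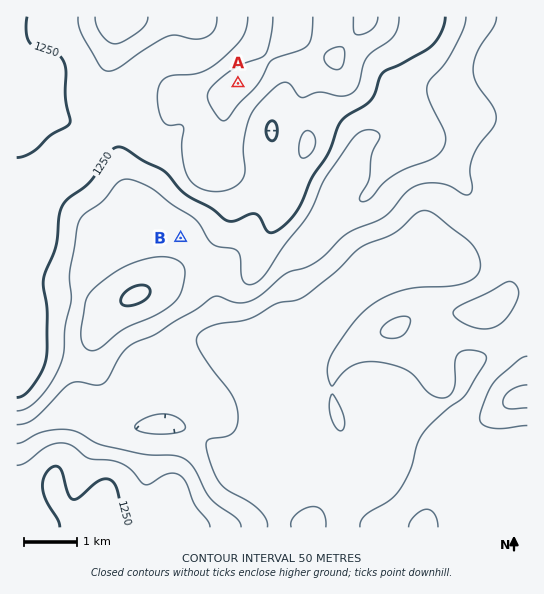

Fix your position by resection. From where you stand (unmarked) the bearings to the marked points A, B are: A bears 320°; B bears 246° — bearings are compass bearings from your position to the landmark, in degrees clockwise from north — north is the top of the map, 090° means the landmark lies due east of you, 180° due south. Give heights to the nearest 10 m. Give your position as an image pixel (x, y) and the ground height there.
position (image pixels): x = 317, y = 177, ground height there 1230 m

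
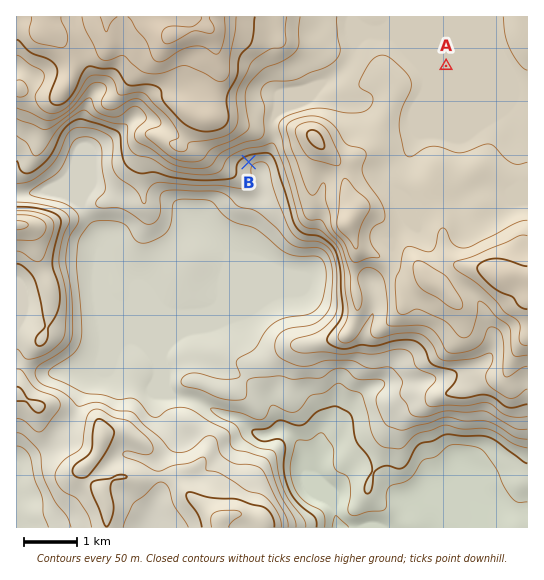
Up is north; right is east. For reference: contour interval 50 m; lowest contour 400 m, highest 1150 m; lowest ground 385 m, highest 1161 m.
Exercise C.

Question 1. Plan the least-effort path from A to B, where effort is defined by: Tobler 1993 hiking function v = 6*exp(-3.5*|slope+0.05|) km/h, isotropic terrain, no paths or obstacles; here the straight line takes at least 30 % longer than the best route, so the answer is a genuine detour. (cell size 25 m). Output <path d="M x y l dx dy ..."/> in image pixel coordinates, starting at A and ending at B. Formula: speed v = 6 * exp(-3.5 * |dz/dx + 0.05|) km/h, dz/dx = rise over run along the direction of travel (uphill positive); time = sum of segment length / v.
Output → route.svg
<path d="M446 66l-61 0-80 40-2 0-24 12-2 3-4 8 0 5-6 11-5 5-5 3-7 6-1 3"/>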